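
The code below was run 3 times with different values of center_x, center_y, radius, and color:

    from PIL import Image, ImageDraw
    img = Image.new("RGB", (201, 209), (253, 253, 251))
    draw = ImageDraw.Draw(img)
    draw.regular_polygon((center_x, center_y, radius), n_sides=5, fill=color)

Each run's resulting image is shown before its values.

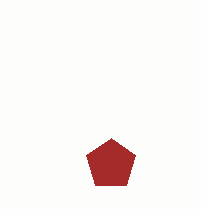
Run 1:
center_x = 111
center_y = 164
radius = 26
color = 'brown'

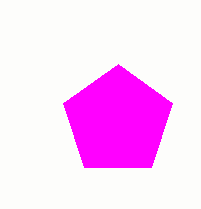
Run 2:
center_x = 118; center_y = 121; radius = 57; color = 'magenta'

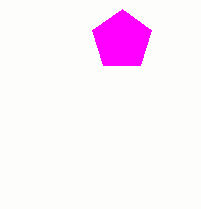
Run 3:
center_x = 122, center_y = 40, radius = 31, color = 'magenta'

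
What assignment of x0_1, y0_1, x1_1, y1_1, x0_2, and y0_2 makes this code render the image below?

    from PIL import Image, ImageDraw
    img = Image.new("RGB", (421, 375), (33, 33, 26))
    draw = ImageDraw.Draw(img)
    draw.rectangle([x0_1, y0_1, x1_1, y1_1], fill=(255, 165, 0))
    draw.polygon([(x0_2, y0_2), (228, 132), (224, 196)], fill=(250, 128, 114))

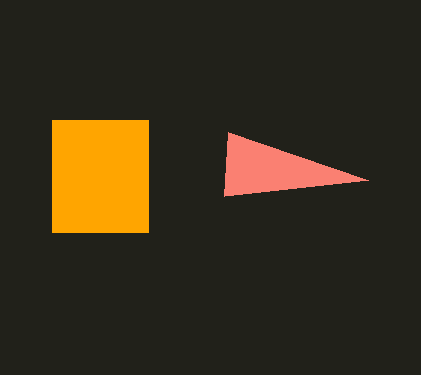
x0_1 = 52, y0_1 = 120, x1_1 = 148, y1_1 = 232, x0_2 = 368, y0_2 = 180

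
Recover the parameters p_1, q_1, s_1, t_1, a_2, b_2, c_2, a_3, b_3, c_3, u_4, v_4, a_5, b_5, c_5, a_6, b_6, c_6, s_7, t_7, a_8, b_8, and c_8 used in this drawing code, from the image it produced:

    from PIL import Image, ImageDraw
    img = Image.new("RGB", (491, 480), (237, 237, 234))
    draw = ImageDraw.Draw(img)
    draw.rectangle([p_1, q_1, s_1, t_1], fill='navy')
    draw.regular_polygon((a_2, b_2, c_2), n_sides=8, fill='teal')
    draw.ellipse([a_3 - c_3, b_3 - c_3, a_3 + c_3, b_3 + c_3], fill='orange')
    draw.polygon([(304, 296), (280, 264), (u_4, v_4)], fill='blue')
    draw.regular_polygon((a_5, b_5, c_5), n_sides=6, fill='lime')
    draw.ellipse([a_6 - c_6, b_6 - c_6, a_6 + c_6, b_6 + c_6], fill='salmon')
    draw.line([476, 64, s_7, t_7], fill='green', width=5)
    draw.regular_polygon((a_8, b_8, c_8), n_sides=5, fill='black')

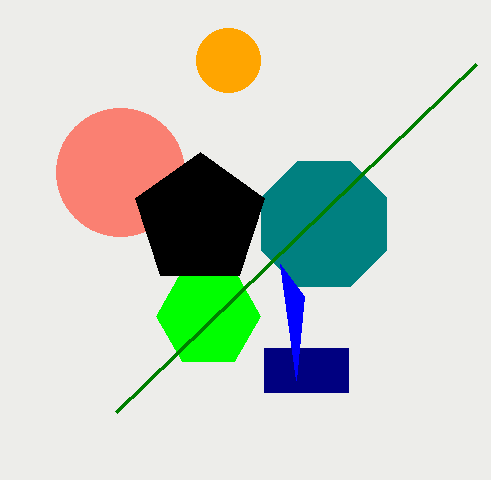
p_1 = 264, q_1 = 348, s_1 = 348, t_1 = 392, a_2 = 324, b_2 = 224, c_2 = 68, a_3 = 228, b_3 = 60, c_3 = 32, u_4 = 296, v_4 = 380, a_5 = 208, b_5 = 316, c_5 = 52, a_6 = 120, b_6 = 172, c_6 = 64, s_7 = 116, t_7 = 412, a_8 = 200, b_8 = 220, c_8 = 68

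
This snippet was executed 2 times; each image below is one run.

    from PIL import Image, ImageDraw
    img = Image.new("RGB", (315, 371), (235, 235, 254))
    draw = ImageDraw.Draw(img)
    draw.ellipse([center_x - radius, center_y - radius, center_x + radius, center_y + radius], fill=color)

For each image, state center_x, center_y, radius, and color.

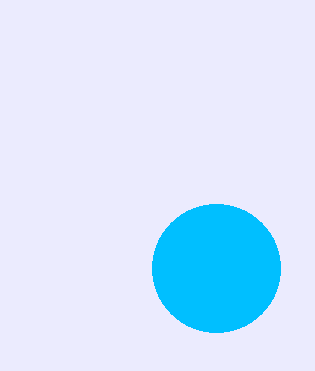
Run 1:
center_x = 216; center_y = 268; radius = 64; color = 'deepskyblue'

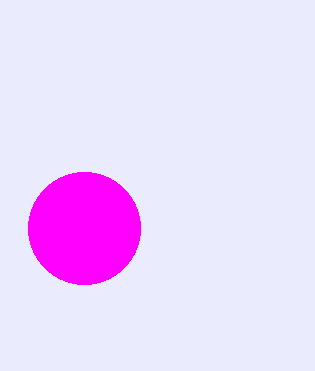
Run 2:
center_x = 84; center_y = 228; radius = 56; color = 'magenta'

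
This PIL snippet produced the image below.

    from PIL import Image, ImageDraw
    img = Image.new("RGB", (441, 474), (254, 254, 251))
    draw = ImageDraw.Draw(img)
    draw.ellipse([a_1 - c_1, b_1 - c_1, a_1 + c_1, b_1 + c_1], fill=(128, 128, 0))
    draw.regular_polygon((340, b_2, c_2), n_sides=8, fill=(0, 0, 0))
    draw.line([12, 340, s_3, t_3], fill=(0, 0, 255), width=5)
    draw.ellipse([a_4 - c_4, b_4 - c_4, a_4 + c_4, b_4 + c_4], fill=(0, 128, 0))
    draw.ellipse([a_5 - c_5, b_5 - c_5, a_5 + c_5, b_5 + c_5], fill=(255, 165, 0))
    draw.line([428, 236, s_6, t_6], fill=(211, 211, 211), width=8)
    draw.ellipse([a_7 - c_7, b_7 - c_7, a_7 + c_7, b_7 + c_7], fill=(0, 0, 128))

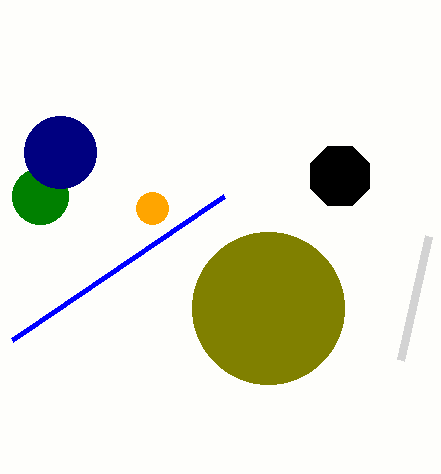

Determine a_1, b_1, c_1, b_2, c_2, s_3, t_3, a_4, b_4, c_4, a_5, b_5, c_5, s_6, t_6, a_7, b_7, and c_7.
a_1 = 268
b_1 = 308
c_1 = 76
b_2 = 176
c_2 = 32
s_3 = 224
t_3 = 196
a_4 = 40
b_4 = 196
c_4 = 28
a_5 = 152
b_5 = 208
c_5 = 16
s_6 = 400
t_6 = 360
a_7 = 60
b_7 = 152
c_7 = 36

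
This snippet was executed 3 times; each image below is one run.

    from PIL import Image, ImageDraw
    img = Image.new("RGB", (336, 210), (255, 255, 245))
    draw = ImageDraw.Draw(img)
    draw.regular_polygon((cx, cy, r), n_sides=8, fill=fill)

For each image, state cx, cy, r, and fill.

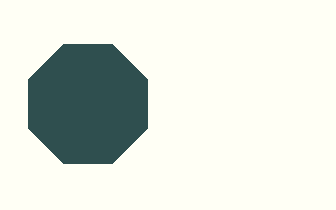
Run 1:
cx = 88; cy = 104; r = 64; fill = 'darkslategray'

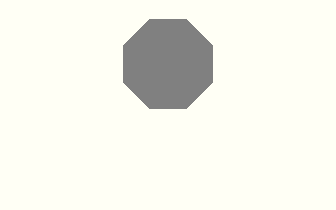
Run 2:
cx = 168, cy = 64, r = 48, fill = 'gray'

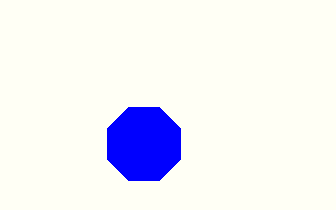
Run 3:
cx = 144
cy = 144
r = 40
fill = 'blue'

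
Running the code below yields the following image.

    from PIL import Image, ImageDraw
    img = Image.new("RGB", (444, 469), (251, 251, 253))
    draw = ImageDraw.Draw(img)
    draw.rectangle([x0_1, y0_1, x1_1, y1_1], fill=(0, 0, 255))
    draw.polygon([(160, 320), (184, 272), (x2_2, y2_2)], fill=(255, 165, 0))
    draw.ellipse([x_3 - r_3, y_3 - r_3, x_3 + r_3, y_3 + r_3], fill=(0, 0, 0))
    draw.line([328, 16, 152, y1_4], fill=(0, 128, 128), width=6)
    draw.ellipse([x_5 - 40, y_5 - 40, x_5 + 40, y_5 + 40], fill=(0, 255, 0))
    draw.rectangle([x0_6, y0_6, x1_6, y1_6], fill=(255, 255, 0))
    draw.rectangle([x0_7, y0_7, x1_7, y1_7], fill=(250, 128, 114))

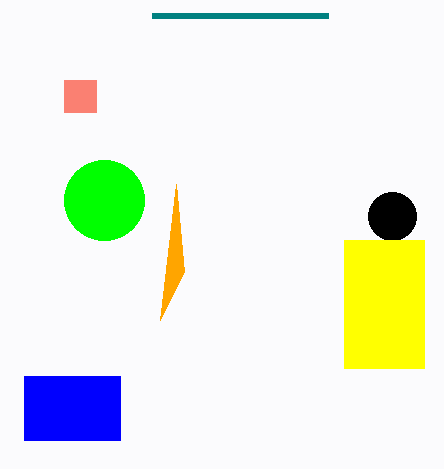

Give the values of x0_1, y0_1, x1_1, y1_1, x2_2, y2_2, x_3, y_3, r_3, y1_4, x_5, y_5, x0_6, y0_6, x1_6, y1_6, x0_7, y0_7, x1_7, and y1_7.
x0_1 = 24, y0_1 = 376, x1_1 = 120, y1_1 = 440, x2_2 = 176, y2_2 = 184, x_3 = 392, y_3 = 216, r_3 = 24, y1_4 = 16, x_5 = 104, y_5 = 200, x0_6 = 344, y0_6 = 240, x1_6 = 424, y1_6 = 368, x0_7 = 64, y0_7 = 80, x1_7 = 96, y1_7 = 112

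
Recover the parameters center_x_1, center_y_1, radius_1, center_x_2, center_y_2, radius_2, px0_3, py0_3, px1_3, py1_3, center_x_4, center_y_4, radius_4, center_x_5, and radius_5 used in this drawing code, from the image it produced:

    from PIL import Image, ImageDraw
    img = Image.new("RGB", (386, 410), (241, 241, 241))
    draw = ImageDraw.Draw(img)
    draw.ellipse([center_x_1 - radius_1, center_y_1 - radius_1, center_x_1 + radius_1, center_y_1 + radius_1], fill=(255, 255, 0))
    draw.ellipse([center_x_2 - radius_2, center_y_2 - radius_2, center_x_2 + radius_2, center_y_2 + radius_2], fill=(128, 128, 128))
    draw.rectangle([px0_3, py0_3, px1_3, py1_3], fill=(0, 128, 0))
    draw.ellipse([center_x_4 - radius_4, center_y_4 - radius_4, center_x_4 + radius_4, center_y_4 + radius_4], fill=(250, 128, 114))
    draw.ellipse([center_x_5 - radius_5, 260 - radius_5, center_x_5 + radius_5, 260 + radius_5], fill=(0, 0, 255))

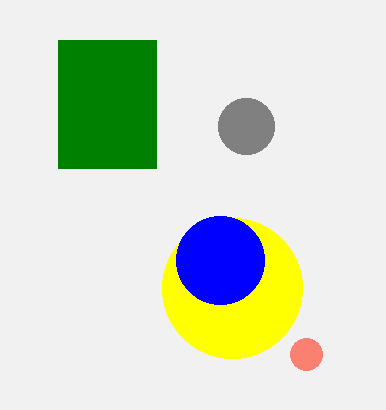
center_x_1 = 232; center_y_1 = 288; radius_1 = 70; center_x_2 = 246; center_y_2 = 126; radius_2 = 28; px0_3 = 58; py0_3 = 40; px1_3 = 156; py1_3 = 168; center_x_4 = 306; center_y_4 = 354; radius_4 = 16; center_x_5 = 220; radius_5 = 44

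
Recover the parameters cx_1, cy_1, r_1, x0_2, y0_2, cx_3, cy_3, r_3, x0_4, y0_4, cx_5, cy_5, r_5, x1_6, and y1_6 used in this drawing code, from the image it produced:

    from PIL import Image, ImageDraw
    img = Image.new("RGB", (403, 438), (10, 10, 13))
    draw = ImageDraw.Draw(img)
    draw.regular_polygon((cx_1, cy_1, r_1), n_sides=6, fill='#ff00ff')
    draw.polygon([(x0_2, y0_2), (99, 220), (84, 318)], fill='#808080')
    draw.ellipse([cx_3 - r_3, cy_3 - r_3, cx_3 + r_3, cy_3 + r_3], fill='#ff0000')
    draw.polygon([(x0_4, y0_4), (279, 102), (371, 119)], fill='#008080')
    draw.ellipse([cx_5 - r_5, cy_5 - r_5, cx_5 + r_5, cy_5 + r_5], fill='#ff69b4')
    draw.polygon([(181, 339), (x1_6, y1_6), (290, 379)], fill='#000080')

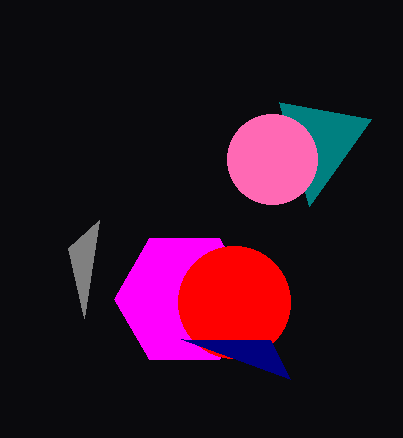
cx_1 = 184, cy_1 = 299, r_1 = 70, x0_2 = 68, y0_2 = 248, cx_3 = 234, cy_3 = 302, r_3 = 56, x0_4 = 309, y0_4 = 206, cx_5 = 272, cy_5 = 159, r_5 = 45, x1_6 = 270, y1_6 = 340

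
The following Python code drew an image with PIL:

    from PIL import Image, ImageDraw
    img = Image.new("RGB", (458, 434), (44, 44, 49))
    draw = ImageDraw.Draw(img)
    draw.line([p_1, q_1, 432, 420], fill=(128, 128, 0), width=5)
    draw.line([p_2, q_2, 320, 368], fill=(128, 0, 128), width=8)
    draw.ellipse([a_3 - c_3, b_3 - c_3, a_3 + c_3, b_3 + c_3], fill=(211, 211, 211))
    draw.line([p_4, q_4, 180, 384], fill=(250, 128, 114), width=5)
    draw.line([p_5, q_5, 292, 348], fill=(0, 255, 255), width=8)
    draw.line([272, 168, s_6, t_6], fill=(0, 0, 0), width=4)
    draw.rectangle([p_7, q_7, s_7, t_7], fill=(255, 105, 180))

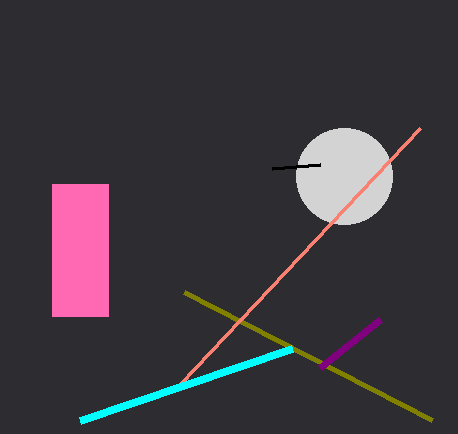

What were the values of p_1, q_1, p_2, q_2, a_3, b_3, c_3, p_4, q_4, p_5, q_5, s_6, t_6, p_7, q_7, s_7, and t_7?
p_1 = 184
q_1 = 292
p_2 = 380
q_2 = 320
a_3 = 344
b_3 = 176
c_3 = 48
p_4 = 420
q_4 = 128
p_5 = 80
q_5 = 420
s_6 = 320
t_6 = 164
p_7 = 52
q_7 = 184
s_7 = 108
t_7 = 316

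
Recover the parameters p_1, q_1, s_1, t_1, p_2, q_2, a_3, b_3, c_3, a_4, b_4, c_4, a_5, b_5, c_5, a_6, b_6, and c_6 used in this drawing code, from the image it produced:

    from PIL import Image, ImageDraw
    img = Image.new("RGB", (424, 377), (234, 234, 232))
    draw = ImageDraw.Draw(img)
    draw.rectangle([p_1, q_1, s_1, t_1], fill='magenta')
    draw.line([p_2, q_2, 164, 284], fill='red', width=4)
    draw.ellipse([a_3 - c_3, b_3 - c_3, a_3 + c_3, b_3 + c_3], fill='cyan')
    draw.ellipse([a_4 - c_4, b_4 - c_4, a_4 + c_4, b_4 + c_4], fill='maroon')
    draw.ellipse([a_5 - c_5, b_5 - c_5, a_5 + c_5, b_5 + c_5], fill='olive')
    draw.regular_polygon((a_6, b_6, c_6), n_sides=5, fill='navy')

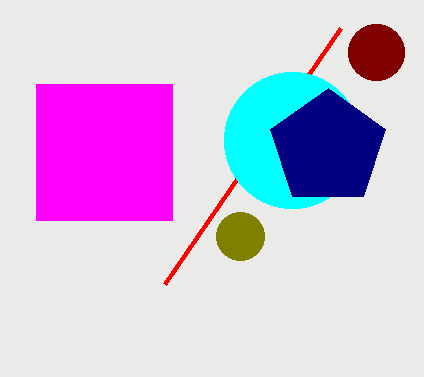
p_1 = 36, q_1 = 84, s_1 = 172, t_1 = 220, p_2 = 340, q_2 = 28, a_3 = 292, b_3 = 140, c_3 = 68, a_4 = 376, b_4 = 52, c_4 = 28, a_5 = 240, b_5 = 236, c_5 = 24, a_6 = 328, b_6 = 148, c_6 = 60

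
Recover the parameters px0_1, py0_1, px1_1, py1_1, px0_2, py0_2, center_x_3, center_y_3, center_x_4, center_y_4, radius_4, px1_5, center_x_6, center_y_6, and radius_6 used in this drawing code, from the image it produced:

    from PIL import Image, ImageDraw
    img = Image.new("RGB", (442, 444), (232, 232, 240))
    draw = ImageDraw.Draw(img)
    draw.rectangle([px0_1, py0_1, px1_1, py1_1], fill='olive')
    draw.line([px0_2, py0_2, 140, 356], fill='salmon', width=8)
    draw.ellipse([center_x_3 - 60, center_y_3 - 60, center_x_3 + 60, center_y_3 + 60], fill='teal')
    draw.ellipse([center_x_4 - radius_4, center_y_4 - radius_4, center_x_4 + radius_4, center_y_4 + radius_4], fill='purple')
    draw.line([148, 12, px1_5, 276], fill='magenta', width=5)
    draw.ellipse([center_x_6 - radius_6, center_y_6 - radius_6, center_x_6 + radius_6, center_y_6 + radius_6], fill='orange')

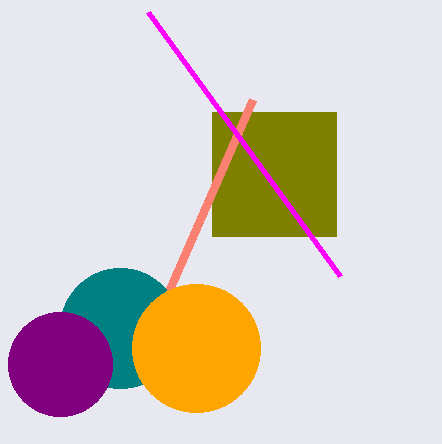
px0_1 = 212; py0_1 = 112; px1_1 = 336; py1_1 = 236; px0_2 = 252; py0_2 = 100; center_x_3 = 120; center_y_3 = 328; center_x_4 = 60; center_y_4 = 364; radius_4 = 52; px1_5 = 340; center_x_6 = 196; center_y_6 = 348; radius_6 = 64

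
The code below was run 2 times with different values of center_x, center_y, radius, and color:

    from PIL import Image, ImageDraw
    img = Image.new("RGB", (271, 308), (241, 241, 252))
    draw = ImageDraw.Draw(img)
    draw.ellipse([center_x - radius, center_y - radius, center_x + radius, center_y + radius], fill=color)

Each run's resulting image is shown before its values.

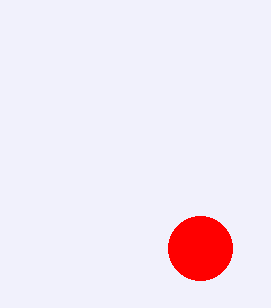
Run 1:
center_x = 200
center_y = 248
radius = 32
color = 'red'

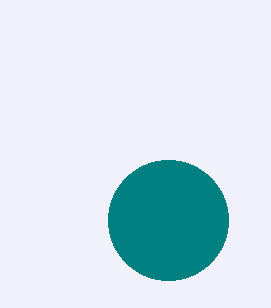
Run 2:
center_x = 168
center_y = 220
radius = 60
color = 'teal'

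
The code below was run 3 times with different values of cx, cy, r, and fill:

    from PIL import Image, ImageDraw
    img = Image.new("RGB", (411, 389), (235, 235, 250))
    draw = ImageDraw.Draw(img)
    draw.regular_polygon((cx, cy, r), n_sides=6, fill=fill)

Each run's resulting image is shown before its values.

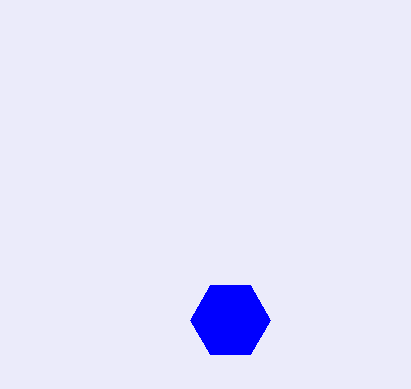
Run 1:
cx = 230, cy = 320, r = 40, fill = 'blue'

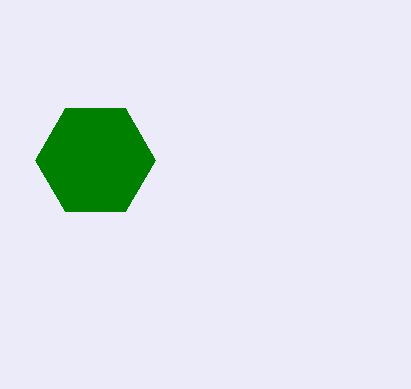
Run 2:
cx = 95; cy = 160; r = 60; fill = 'green'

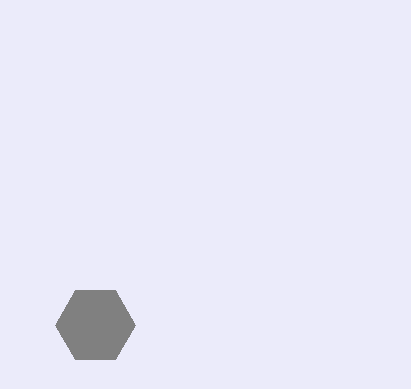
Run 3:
cx = 95
cy = 325
r = 40
fill = 'gray'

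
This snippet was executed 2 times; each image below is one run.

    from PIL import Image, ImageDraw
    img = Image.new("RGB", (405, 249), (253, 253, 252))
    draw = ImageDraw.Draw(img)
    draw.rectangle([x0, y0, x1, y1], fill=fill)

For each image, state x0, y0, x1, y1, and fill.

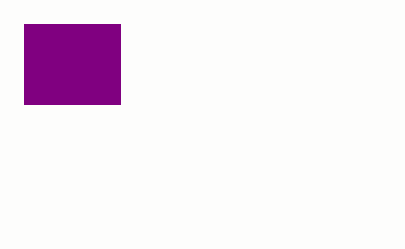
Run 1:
x0 = 24
y0 = 24
x1 = 120
y1 = 104
fill = 'purple'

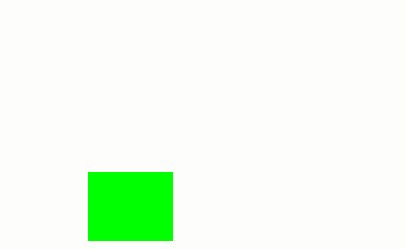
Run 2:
x0 = 88, y0 = 172, x1 = 172, y1 = 240, fill = 'lime'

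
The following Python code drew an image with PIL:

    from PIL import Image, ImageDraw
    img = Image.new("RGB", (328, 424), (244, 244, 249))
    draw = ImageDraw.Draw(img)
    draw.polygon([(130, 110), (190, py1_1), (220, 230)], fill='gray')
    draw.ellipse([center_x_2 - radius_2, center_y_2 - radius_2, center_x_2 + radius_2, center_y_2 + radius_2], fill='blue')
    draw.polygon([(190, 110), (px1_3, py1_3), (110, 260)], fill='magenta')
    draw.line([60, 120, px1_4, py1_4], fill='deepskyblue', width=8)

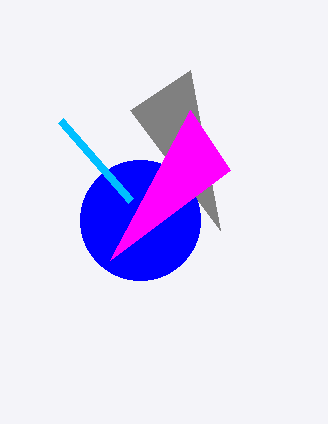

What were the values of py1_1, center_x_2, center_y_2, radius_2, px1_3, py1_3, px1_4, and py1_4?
py1_1 = 70; center_x_2 = 140; center_y_2 = 220; radius_2 = 60; px1_3 = 230; py1_3 = 170; px1_4 = 130; py1_4 = 200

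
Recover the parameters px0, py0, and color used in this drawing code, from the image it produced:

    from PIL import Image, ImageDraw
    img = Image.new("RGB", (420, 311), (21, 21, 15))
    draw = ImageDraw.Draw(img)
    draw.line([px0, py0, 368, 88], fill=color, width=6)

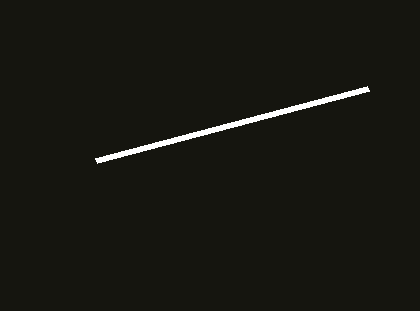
px0 = 96, py0 = 160, color = 'white'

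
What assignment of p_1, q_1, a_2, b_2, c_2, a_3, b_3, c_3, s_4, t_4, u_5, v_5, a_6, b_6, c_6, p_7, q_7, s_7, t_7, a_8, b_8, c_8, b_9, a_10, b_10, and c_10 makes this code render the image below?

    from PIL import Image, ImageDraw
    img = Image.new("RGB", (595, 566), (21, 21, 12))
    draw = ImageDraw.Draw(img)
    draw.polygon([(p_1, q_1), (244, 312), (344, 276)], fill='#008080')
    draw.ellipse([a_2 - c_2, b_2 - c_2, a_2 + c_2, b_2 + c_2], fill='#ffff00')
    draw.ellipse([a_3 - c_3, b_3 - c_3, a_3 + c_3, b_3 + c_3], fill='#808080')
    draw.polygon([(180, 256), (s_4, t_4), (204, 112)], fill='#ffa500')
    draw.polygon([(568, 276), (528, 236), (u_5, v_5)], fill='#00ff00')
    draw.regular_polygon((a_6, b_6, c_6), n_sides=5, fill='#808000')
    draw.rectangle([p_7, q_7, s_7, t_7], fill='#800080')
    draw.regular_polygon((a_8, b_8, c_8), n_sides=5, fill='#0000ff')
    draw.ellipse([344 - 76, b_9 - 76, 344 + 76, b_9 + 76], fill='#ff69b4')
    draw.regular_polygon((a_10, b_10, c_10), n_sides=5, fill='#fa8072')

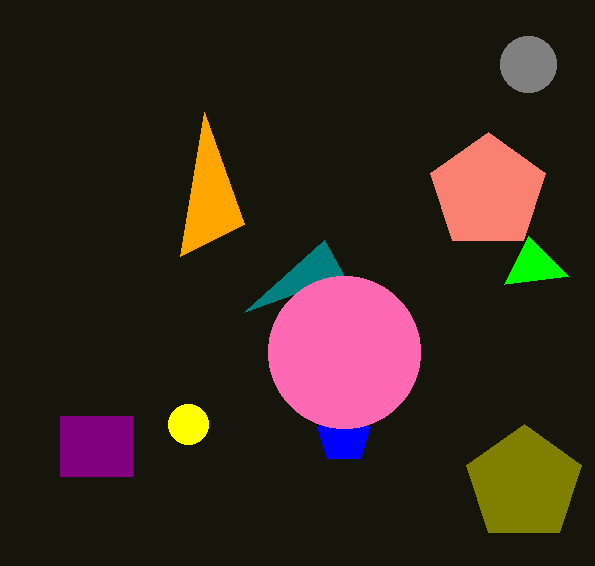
p_1 = 324
q_1 = 240
a_2 = 188
b_2 = 424
c_2 = 20
a_3 = 528
b_3 = 64
c_3 = 28
s_4 = 244
t_4 = 224
u_5 = 504
v_5 = 284
a_6 = 524
b_6 = 484
c_6 = 60
p_7 = 60
q_7 = 416
s_7 = 132
t_7 = 476
a_8 = 344
b_8 = 436
c_8 = 28
b_9 = 352
a_10 = 488
b_10 = 192
c_10 = 60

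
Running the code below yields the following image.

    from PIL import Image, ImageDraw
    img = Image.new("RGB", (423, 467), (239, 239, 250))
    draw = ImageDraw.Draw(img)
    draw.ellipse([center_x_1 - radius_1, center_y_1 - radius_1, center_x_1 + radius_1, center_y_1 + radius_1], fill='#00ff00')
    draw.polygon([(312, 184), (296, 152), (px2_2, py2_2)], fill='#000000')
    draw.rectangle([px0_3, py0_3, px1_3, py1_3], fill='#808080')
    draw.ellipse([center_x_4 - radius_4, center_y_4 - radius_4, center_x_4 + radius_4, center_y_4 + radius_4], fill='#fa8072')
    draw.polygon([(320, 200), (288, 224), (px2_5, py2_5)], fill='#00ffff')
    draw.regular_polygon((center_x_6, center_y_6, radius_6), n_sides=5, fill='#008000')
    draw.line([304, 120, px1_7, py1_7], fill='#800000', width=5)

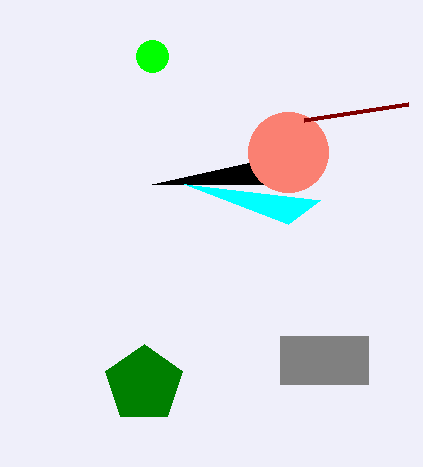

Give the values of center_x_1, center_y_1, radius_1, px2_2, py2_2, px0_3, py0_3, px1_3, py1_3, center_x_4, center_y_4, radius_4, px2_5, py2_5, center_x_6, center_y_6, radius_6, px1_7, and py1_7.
center_x_1 = 152, center_y_1 = 56, radius_1 = 16, px2_2 = 152, py2_2 = 184, px0_3 = 280, py0_3 = 336, px1_3 = 368, py1_3 = 384, center_x_4 = 288, center_y_4 = 152, radius_4 = 40, px2_5 = 184, py2_5 = 184, center_x_6 = 144, center_y_6 = 384, radius_6 = 40, px1_7 = 408, py1_7 = 104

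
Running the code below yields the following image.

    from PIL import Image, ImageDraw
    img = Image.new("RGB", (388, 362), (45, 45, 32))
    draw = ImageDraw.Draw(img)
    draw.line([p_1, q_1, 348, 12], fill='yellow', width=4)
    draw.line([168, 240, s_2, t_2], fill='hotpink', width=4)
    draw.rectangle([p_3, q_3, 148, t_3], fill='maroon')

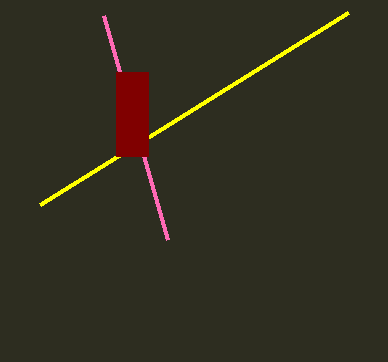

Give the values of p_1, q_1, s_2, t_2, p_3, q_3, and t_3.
p_1 = 40; q_1 = 204; s_2 = 104; t_2 = 16; p_3 = 116; q_3 = 72; t_3 = 156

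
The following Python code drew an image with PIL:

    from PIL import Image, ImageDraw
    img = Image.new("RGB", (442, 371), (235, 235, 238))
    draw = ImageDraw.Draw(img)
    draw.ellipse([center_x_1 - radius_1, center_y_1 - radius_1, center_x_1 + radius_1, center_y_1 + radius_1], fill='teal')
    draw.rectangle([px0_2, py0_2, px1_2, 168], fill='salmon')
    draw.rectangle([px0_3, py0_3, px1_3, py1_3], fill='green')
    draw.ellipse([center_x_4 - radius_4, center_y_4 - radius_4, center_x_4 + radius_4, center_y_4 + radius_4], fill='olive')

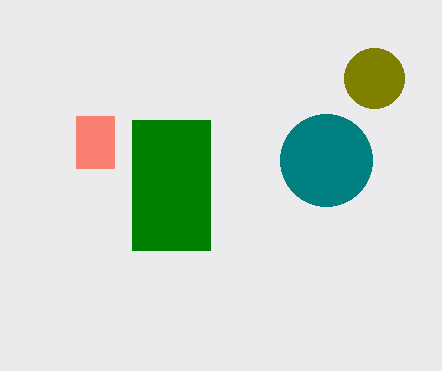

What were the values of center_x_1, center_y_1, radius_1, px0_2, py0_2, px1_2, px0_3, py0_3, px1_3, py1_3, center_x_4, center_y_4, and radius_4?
center_x_1 = 326; center_y_1 = 160; radius_1 = 46; px0_2 = 76; py0_2 = 116; px1_2 = 114; px0_3 = 132; py0_3 = 120; px1_3 = 210; py1_3 = 250; center_x_4 = 374; center_y_4 = 78; radius_4 = 30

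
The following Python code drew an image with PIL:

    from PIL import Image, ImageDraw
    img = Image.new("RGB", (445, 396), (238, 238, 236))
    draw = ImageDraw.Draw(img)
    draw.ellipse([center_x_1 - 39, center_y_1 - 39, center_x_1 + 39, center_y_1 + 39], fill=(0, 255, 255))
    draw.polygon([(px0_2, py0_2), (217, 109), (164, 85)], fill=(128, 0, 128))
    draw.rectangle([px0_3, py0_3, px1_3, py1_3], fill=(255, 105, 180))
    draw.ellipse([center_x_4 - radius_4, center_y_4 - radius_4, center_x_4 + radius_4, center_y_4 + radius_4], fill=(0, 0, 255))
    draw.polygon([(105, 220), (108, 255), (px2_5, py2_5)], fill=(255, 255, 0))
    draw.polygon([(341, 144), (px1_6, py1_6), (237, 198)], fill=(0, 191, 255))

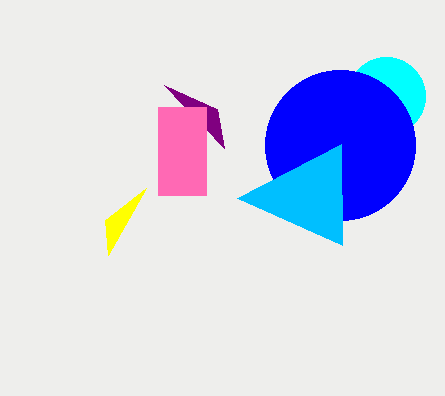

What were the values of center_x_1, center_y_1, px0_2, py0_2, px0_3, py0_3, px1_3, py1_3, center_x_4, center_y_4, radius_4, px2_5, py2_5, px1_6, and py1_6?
center_x_1 = 386
center_y_1 = 96
px0_2 = 224
py0_2 = 148
px0_3 = 158
py0_3 = 107
px1_3 = 206
py1_3 = 195
center_x_4 = 340
center_y_4 = 145
radius_4 = 75
px2_5 = 146
py2_5 = 188
px1_6 = 342
py1_6 = 245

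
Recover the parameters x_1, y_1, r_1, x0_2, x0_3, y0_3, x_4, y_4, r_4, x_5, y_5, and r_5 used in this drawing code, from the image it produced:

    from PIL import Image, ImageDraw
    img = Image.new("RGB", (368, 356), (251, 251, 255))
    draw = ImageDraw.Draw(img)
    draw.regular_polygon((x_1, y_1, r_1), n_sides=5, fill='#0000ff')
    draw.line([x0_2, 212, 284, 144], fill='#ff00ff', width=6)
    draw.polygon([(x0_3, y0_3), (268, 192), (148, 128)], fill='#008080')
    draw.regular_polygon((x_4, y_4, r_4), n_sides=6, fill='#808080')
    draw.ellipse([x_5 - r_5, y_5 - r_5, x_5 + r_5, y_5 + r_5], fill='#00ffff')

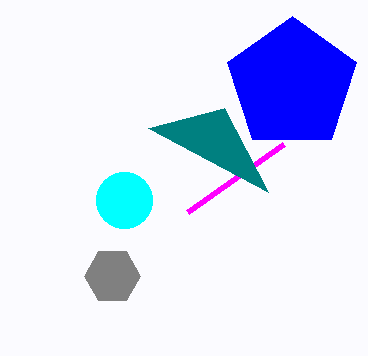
x_1 = 292; y_1 = 84; r_1 = 68; x0_2 = 188; x0_3 = 224; y0_3 = 108; x_4 = 112; y_4 = 276; r_4 = 28; x_5 = 124; y_5 = 200; r_5 = 28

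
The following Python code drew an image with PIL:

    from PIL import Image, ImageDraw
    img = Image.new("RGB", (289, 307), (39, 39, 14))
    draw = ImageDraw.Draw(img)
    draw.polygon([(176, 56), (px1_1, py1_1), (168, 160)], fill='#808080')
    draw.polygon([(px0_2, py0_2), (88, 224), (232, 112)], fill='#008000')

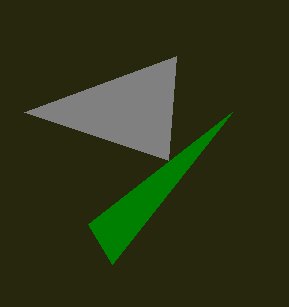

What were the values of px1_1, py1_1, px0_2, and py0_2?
px1_1 = 24
py1_1 = 112
px0_2 = 112
py0_2 = 264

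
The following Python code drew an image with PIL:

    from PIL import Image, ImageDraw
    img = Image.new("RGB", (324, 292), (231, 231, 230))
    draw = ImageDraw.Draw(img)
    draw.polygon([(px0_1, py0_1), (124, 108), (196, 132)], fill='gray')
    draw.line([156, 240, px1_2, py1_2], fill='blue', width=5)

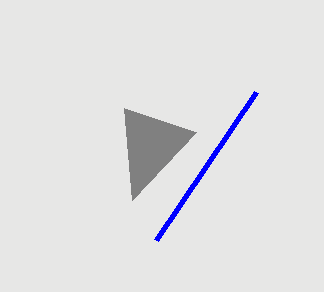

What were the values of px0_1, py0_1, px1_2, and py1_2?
px0_1 = 132
py0_1 = 200
px1_2 = 256
py1_2 = 92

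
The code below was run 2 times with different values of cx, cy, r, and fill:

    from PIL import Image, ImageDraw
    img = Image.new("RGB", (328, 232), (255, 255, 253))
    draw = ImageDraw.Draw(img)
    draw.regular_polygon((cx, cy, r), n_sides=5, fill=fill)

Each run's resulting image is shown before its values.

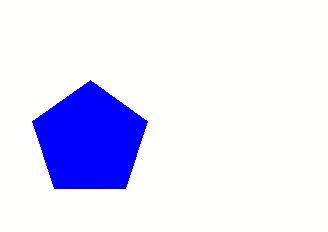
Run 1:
cx = 90; cy = 140; r = 60; fill = 'blue'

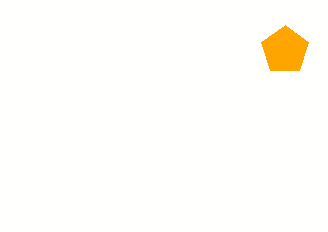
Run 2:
cx = 285
cy = 50
r = 25
fill = 'orange'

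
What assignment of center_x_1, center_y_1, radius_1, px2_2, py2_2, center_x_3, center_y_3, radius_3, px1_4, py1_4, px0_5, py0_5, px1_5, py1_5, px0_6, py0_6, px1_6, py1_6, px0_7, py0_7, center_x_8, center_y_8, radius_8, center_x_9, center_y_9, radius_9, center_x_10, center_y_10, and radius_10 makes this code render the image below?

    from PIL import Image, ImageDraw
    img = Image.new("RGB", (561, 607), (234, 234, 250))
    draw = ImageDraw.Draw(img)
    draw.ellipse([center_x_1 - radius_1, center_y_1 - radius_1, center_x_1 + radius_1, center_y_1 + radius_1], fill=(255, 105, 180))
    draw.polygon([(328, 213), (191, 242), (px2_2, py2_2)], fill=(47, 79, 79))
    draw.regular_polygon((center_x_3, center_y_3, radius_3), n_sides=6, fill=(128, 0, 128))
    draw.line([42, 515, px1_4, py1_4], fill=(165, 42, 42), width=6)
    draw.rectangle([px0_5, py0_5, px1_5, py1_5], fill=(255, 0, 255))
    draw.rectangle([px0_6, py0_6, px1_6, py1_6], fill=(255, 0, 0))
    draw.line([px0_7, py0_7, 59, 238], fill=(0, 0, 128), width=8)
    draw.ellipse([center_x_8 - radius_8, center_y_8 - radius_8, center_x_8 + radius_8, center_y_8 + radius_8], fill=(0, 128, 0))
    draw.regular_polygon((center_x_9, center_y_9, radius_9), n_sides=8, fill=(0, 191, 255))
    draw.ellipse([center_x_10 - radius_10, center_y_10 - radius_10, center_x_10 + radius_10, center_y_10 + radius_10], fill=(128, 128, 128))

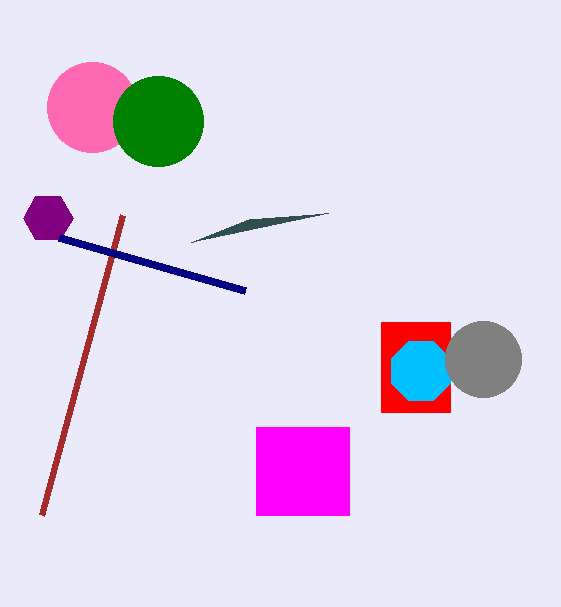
center_x_1 = 92; center_y_1 = 107; radius_1 = 45; px2_2 = 249; py2_2 = 219; center_x_3 = 48; center_y_3 = 218; radius_3 = 25; px1_4 = 123; py1_4 = 215; px0_5 = 256; py0_5 = 427; px1_5 = 349; py1_5 = 515; px0_6 = 381; py0_6 = 322; px1_6 = 450; py1_6 = 412; px0_7 = 245; py0_7 = 291; center_x_8 = 158; center_y_8 = 121; radius_8 = 45; center_x_9 = 421; center_y_9 = 371; radius_9 = 32; center_x_10 = 483; center_y_10 = 359; radius_10 = 38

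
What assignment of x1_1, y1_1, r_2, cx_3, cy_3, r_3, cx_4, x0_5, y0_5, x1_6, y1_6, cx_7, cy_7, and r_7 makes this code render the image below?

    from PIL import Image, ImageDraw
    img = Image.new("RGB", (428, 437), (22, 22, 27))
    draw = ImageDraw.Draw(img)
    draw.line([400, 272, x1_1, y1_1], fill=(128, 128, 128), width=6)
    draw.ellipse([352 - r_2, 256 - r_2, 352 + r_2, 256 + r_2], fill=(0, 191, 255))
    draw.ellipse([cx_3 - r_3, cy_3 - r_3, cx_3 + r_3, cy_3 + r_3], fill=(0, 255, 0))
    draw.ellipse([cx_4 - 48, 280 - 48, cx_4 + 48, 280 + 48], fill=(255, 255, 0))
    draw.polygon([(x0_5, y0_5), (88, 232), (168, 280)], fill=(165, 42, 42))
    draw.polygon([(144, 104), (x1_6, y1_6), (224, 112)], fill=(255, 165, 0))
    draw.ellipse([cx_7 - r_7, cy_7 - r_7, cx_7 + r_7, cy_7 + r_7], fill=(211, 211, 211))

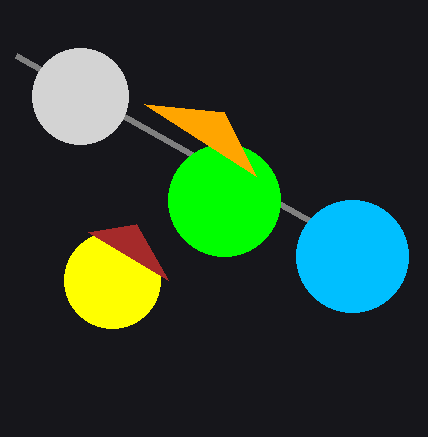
x1_1 = 16; y1_1 = 56; r_2 = 56; cx_3 = 224; cy_3 = 200; r_3 = 56; cx_4 = 112; x0_5 = 136; y0_5 = 224; x1_6 = 256; y1_6 = 176; cx_7 = 80; cy_7 = 96; r_7 = 48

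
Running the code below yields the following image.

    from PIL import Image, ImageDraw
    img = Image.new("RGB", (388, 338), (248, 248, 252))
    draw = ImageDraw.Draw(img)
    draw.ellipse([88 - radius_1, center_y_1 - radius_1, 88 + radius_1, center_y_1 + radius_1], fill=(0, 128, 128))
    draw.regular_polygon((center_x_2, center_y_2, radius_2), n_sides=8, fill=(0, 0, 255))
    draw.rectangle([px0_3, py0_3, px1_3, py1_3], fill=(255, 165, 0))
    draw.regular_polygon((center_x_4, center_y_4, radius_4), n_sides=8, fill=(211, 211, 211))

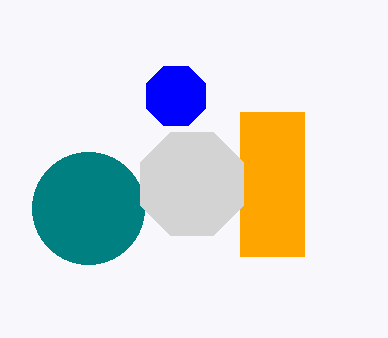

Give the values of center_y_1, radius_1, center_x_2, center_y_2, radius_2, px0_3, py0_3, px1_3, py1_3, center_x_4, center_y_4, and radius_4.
center_y_1 = 208, radius_1 = 56, center_x_2 = 176, center_y_2 = 96, radius_2 = 32, px0_3 = 240, py0_3 = 112, px1_3 = 304, py1_3 = 256, center_x_4 = 192, center_y_4 = 184, radius_4 = 56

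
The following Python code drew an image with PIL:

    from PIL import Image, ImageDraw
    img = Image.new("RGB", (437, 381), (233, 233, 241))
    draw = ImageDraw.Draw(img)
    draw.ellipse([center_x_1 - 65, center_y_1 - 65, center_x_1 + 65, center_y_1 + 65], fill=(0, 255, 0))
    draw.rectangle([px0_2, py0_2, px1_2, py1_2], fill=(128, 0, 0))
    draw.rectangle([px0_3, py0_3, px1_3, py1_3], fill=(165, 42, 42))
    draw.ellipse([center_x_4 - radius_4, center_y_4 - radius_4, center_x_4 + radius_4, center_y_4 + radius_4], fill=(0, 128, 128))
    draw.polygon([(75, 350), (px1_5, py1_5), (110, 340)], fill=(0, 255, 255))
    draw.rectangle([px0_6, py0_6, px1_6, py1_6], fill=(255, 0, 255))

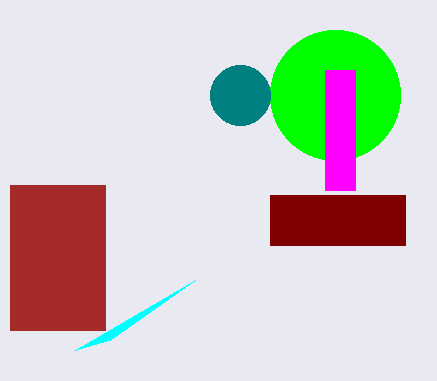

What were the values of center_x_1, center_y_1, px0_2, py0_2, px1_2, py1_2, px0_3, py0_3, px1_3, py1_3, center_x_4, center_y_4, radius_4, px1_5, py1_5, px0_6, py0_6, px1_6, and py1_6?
center_x_1 = 335; center_y_1 = 95; px0_2 = 270; py0_2 = 195; px1_2 = 405; py1_2 = 245; px0_3 = 10; py0_3 = 185; px1_3 = 105; py1_3 = 330; center_x_4 = 240; center_y_4 = 95; radius_4 = 30; px1_5 = 195; py1_5 = 280; px0_6 = 325; py0_6 = 70; px1_6 = 355; py1_6 = 190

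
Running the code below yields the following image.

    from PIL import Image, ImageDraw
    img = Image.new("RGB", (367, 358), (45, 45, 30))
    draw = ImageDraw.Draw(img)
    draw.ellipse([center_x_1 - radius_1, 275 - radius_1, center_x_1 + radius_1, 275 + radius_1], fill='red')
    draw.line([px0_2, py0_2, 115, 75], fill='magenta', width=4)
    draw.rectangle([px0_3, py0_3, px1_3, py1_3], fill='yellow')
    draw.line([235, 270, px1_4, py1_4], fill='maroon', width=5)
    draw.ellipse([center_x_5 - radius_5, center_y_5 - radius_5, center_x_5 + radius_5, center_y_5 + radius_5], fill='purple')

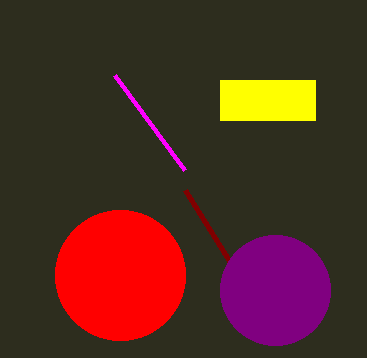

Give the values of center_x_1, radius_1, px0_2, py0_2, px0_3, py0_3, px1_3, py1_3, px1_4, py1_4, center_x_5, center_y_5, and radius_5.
center_x_1 = 120
radius_1 = 65
px0_2 = 185
py0_2 = 170
px0_3 = 220
py0_3 = 80
px1_3 = 315
py1_3 = 120
px1_4 = 185
py1_4 = 190
center_x_5 = 275
center_y_5 = 290
radius_5 = 55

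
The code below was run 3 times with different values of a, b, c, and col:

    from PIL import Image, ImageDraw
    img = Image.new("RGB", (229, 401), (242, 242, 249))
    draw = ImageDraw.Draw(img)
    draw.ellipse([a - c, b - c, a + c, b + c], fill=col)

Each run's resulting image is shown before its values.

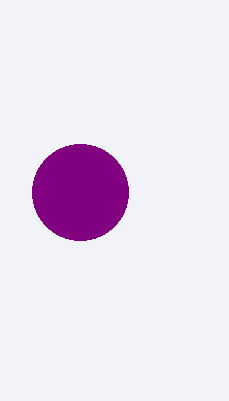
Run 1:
a = 80; b = 192; c = 48; col = 'purple'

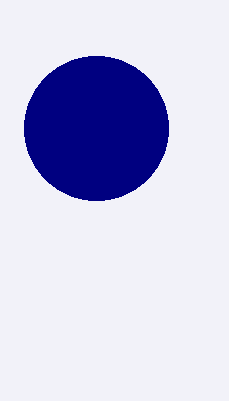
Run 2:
a = 96, b = 128, c = 72, col = 'navy'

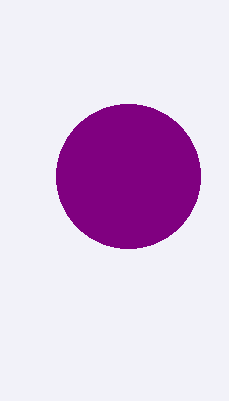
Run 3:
a = 128; b = 176; c = 72; col = 'purple'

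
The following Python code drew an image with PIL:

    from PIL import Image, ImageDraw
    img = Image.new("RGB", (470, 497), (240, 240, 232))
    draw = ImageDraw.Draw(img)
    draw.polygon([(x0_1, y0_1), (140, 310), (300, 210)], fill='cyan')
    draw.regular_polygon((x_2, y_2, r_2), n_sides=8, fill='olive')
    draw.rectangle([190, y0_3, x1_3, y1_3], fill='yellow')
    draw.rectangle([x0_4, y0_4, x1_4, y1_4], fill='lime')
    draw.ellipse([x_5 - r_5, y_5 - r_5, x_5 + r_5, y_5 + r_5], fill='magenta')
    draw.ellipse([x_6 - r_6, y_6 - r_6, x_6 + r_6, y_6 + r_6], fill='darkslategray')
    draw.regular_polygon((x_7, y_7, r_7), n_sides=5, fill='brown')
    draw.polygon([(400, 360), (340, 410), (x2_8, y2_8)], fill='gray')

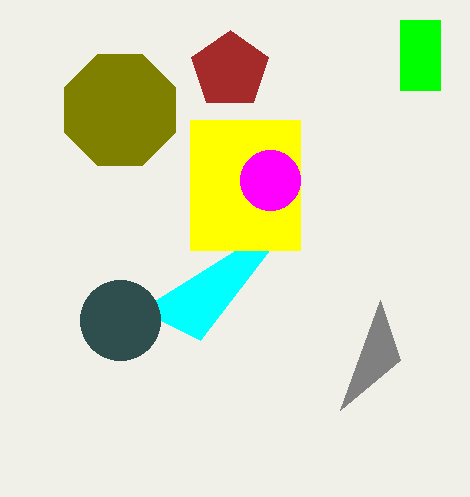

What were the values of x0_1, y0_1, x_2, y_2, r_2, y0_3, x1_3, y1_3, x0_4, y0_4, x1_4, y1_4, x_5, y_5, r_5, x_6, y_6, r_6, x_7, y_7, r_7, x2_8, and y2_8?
x0_1 = 200; y0_1 = 340; x_2 = 120; y_2 = 110; r_2 = 60; y0_3 = 120; x1_3 = 300; y1_3 = 250; x0_4 = 400; y0_4 = 20; x1_4 = 440; y1_4 = 90; x_5 = 270; y_5 = 180; r_5 = 30; x_6 = 120; y_6 = 320; r_6 = 40; x_7 = 230; y_7 = 70; r_7 = 40; x2_8 = 380; y2_8 = 300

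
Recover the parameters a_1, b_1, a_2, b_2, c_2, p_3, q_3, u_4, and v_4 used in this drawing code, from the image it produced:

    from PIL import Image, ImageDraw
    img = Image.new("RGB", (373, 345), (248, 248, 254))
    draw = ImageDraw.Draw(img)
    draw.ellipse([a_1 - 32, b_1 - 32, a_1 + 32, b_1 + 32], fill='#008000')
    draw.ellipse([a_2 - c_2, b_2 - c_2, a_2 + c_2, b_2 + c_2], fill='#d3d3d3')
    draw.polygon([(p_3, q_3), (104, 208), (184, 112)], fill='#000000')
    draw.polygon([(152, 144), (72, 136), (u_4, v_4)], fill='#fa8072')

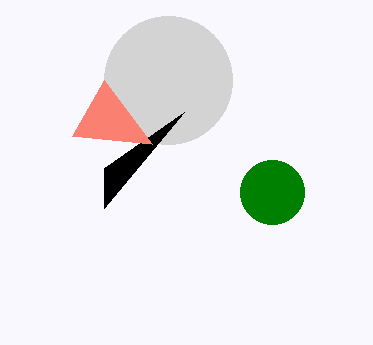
a_1 = 272; b_1 = 192; a_2 = 168; b_2 = 80; c_2 = 64; p_3 = 104; q_3 = 168; u_4 = 104; v_4 = 80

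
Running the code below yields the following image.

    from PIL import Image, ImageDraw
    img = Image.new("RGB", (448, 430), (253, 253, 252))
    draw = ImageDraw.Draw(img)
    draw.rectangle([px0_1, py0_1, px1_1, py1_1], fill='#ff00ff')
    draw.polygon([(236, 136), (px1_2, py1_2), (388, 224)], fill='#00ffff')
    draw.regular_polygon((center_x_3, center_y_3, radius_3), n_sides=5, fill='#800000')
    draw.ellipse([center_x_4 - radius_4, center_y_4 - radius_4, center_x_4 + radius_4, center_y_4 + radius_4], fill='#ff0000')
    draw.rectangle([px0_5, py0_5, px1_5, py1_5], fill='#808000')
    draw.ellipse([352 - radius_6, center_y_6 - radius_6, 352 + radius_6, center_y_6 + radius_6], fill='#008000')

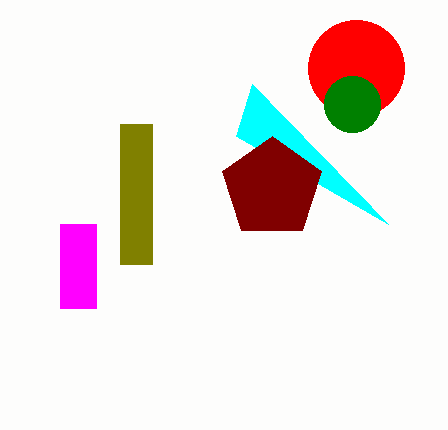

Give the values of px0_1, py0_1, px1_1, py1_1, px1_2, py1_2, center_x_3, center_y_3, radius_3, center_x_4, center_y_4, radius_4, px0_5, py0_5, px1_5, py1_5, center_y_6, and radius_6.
px0_1 = 60
py0_1 = 224
px1_1 = 96
py1_1 = 308
px1_2 = 252
py1_2 = 84
center_x_3 = 272
center_y_3 = 188
radius_3 = 52
center_x_4 = 356
center_y_4 = 68
radius_4 = 48
px0_5 = 120
py0_5 = 124
px1_5 = 152
py1_5 = 264
center_y_6 = 104
radius_6 = 28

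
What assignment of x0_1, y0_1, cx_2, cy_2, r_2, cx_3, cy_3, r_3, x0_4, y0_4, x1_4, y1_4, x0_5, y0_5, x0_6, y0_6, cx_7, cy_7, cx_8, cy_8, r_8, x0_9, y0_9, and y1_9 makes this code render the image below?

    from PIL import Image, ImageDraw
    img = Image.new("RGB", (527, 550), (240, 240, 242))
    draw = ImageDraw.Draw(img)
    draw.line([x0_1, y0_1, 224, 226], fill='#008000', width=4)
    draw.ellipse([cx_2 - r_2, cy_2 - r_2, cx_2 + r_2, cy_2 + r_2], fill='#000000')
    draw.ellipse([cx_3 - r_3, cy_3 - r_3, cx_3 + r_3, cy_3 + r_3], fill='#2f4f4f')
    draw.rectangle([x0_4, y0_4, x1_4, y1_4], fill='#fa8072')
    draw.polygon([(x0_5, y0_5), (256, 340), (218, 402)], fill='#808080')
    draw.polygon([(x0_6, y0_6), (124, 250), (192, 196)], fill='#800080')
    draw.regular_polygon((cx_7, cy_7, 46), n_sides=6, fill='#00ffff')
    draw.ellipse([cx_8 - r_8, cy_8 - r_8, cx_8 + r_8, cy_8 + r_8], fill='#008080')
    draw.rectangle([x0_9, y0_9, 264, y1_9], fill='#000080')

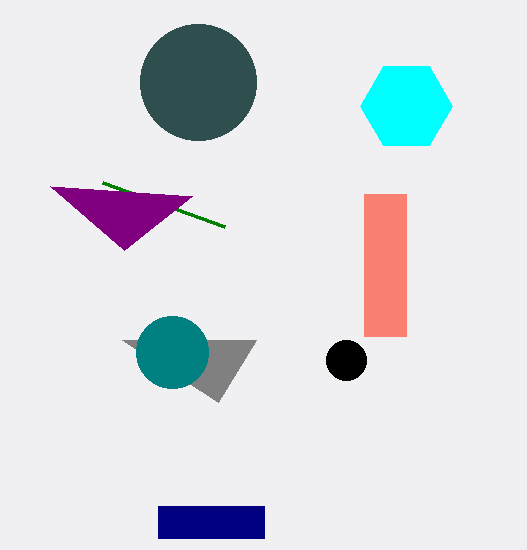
x0_1 = 102; y0_1 = 182; cx_2 = 346; cy_2 = 360; r_2 = 20; cx_3 = 198; cy_3 = 82; r_3 = 58; x0_4 = 364; y0_4 = 194; x1_4 = 406; y1_4 = 336; x0_5 = 122; y0_5 = 340; x0_6 = 50; y0_6 = 186; cx_7 = 406; cy_7 = 106; cx_8 = 172; cy_8 = 352; r_8 = 36; x0_9 = 158; y0_9 = 506; y1_9 = 538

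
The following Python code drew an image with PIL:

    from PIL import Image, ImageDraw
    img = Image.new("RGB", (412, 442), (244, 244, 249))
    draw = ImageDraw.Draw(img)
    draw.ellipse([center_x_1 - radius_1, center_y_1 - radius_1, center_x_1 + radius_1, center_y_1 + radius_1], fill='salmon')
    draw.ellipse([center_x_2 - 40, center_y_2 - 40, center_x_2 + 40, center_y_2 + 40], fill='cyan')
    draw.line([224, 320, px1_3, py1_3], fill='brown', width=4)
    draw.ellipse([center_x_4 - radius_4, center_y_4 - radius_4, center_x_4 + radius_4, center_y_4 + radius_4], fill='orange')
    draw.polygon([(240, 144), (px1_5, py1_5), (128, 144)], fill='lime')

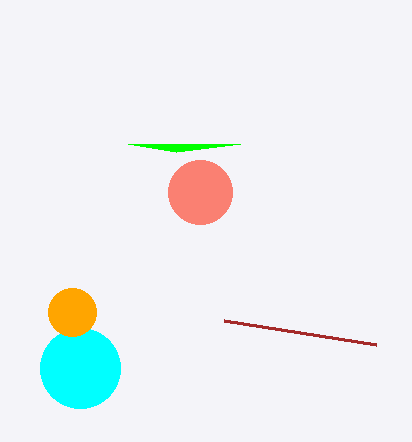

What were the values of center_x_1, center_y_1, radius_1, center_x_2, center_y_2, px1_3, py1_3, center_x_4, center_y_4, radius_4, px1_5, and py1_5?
center_x_1 = 200; center_y_1 = 192; radius_1 = 32; center_x_2 = 80; center_y_2 = 368; px1_3 = 376; py1_3 = 344; center_x_4 = 72; center_y_4 = 312; radius_4 = 24; px1_5 = 176; py1_5 = 152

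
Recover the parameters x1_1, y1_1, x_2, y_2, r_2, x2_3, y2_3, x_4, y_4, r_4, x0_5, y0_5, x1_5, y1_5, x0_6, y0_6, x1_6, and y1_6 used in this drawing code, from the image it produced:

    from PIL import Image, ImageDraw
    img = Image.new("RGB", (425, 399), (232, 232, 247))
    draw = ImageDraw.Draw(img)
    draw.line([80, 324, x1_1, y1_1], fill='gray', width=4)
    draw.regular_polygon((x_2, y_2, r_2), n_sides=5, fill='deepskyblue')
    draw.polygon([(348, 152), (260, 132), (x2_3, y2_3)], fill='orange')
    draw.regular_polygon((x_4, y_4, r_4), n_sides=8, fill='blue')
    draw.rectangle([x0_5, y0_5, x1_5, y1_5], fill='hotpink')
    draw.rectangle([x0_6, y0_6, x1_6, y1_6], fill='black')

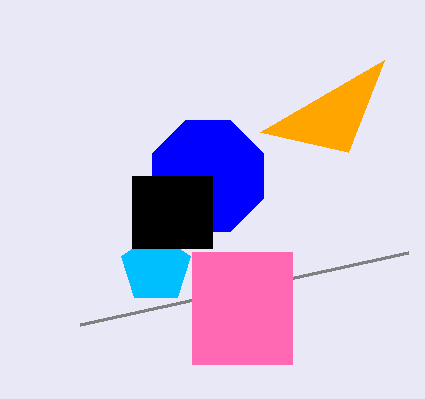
x1_1 = 408
y1_1 = 252
x_2 = 156
y_2 = 268
r_2 = 36
x2_3 = 384
y2_3 = 60
x_4 = 208
y_4 = 176
r_4 = 60
x0_5 = 192
y0_5 = 252
x1_5 = 292
y1_5 = 364
x0_6 = 132
y0_6 = 176
x1_6 = 212
y1_6 = 248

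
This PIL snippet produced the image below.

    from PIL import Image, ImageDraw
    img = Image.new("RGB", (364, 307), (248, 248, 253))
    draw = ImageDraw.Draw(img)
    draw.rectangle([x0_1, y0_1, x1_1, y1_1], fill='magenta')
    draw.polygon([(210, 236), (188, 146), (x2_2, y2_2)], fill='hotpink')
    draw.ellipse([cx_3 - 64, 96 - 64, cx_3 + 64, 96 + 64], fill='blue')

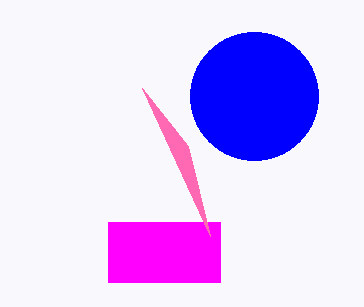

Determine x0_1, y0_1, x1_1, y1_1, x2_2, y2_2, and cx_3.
x0_1 = 108, y0_1 = 222, x1_1 = 220, y1_1 = 282, x2_2 = 142, y2_2 = 88, cx_3 = 254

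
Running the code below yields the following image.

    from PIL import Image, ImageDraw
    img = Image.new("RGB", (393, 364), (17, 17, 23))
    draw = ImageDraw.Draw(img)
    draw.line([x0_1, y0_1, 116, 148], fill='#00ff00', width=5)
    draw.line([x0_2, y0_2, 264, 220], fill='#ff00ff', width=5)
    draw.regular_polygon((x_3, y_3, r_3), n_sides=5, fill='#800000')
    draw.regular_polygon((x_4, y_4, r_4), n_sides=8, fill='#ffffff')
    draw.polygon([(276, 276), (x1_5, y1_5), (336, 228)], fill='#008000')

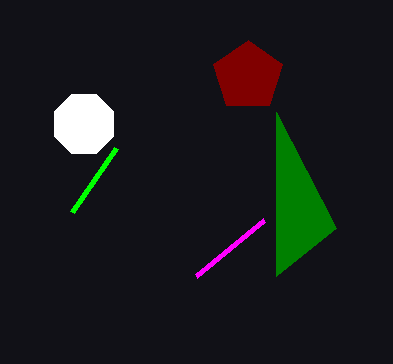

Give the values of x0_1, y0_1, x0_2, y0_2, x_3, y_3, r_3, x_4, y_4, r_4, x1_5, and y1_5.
x0_1 = 72
y0_1 = 212
x0_2 = 196
y0_2 = 276
x_3 = 248
y_3 = 76
r_3 = 36
x_4 = 84
y_4 = 124
r_4 = 32
x1_5 = 276
y1_5 = 112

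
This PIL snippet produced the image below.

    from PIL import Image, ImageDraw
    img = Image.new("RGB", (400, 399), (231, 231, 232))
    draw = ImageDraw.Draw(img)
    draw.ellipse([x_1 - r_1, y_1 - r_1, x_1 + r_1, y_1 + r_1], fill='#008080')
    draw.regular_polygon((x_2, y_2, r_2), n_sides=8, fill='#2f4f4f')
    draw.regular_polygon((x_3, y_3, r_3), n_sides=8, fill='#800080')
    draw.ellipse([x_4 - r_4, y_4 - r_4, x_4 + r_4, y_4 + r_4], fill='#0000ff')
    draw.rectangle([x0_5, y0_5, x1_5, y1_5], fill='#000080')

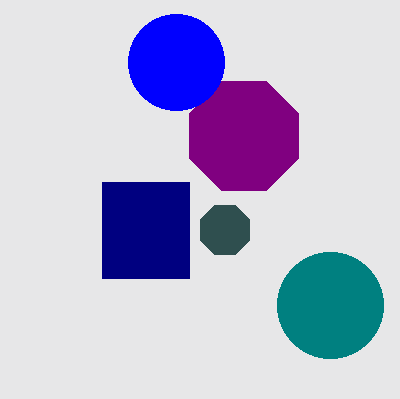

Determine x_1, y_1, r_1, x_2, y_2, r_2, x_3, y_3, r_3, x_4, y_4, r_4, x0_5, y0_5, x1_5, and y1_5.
x_1 = 330; y_1 = 305; r_1 = 53; x_2 = 225; y_2 = 230; r_2 = 27; x_3 = 244; y_3 = 136; r_3 = 59; x_4 = 176; y_4 = 62; r_4 = 48; x0_5 = 102; y0_5 = 182; x1_5 = 189; y1_5 = 278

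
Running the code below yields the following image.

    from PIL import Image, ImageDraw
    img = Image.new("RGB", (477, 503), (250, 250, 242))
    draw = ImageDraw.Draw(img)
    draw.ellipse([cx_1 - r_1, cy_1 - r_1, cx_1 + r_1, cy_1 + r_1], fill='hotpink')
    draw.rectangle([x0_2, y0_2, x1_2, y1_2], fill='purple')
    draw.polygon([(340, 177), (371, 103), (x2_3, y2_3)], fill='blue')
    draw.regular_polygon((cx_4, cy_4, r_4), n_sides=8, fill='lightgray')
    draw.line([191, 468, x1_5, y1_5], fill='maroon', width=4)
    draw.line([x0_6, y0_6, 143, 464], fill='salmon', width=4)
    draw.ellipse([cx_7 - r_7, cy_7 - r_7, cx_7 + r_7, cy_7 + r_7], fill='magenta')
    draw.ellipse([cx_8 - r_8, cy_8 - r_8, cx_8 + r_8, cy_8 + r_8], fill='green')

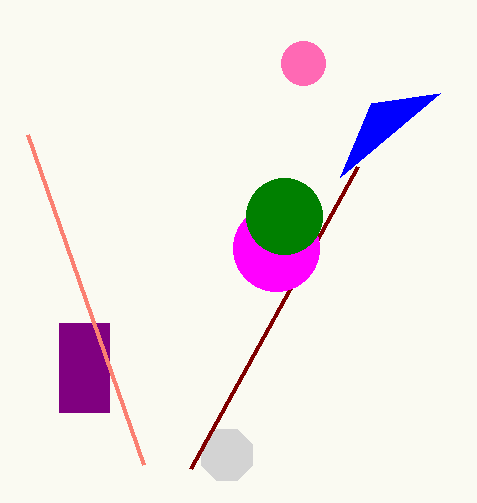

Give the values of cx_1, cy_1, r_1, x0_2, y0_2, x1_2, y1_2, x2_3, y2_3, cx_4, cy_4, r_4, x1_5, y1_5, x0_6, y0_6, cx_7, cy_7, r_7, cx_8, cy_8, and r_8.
cx_1 = 303
cy_1 = 63
r_1 = 22
x0_2 = 59
y0_2 = 323
x1_2 = 109
y1_2 = 412
x2_3 = 440
y2_3 = 93
cx_4 = 227
cy_4 = 455
r_4 = 28
x1_5 = 358
y1_5 = 166
x0_6 = 27
y0_6 = 134
cx_7 = 276
cy_7 = 248
r_7 = 43
cx_8 = 284
cy_8 = 216
r_8 = 38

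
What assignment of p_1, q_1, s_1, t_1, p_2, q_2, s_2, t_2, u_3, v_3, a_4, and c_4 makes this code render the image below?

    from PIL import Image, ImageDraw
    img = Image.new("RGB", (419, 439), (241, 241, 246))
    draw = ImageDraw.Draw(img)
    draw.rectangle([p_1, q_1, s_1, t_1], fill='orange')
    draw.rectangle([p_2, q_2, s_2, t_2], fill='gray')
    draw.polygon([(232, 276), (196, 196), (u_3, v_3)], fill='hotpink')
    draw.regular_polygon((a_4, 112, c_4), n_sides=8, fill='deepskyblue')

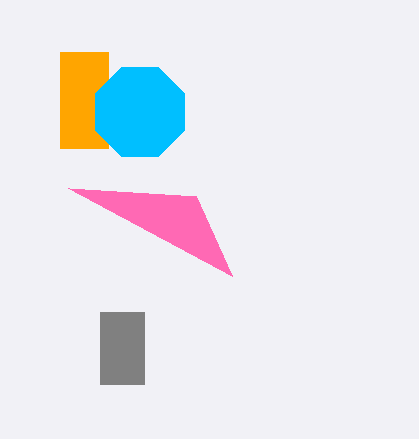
p_1 = 60
q_1 = 52
s_1 = 108
t_1 = 148
p_2 = 100
q_2 = 312
s_2 = 144
t_2 = 384
u_3 = 68
v_3 = 188
a_4 = 140
c_4 = 48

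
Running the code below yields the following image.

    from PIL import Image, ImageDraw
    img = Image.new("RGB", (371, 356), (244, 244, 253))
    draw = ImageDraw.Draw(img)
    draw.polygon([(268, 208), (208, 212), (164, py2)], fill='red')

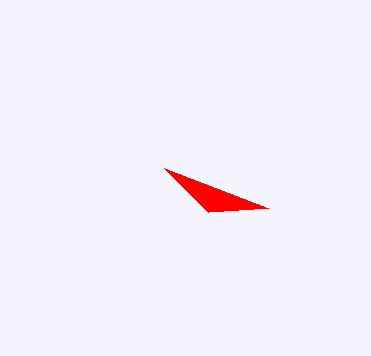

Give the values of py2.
py2 = 168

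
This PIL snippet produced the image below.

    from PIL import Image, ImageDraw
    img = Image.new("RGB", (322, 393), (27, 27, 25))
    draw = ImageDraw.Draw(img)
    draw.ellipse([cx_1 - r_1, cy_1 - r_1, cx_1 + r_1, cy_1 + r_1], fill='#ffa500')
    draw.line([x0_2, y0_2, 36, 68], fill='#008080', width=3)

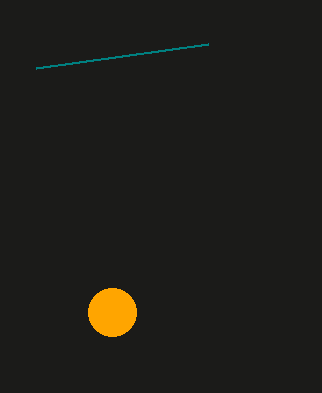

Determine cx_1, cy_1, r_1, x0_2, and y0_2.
cx_1 = 112; cy_1 = 312; r_1 = 24; x0_2 = 208; y0_2 = 44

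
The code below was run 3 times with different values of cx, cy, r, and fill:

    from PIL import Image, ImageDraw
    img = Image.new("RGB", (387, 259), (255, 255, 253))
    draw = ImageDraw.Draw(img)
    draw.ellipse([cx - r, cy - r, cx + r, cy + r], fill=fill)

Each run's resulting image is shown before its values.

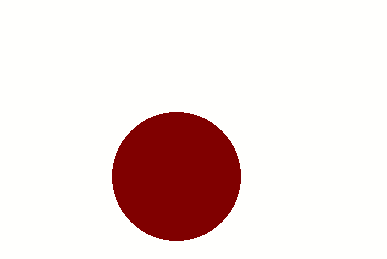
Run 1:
cx = 176; cy = 176; r = 64; fill = 'maroon'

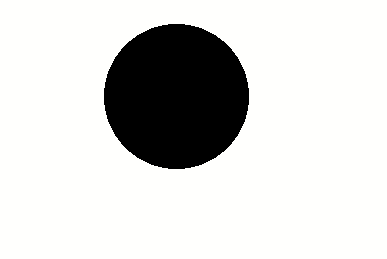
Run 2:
cx = 176
cy = 96
r = 72
fill = 'black'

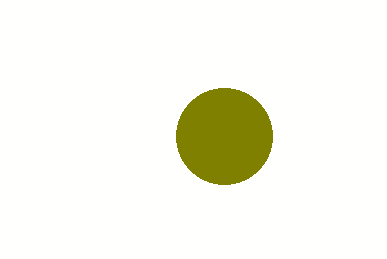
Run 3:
cx = 224, cy = 136, r = 48, fill = 'olive'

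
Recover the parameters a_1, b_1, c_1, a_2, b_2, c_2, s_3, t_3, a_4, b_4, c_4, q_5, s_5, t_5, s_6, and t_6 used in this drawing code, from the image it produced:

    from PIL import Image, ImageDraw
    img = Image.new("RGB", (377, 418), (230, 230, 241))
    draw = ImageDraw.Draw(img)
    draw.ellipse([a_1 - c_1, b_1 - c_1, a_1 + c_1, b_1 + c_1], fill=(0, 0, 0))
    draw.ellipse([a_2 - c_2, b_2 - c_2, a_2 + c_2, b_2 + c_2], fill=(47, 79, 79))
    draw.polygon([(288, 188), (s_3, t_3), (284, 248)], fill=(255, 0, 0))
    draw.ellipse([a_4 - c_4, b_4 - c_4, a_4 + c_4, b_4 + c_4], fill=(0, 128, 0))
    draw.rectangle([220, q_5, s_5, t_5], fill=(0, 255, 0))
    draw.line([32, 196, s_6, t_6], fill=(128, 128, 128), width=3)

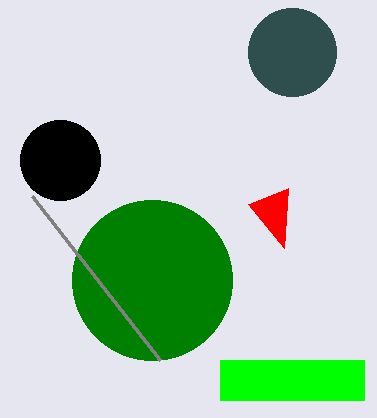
a_1 = 60, b_1 = 160, c_1 = 40, a_2 = 292, b_2 = 52, c_2 = 44, s_3 = 248, t_3 = 204, a_4 = 152, b_4 = 280, c_4 = 80, q_5 = 360, s_5 = 364, t_5 = 400, s_6 = 160, t_6 = 360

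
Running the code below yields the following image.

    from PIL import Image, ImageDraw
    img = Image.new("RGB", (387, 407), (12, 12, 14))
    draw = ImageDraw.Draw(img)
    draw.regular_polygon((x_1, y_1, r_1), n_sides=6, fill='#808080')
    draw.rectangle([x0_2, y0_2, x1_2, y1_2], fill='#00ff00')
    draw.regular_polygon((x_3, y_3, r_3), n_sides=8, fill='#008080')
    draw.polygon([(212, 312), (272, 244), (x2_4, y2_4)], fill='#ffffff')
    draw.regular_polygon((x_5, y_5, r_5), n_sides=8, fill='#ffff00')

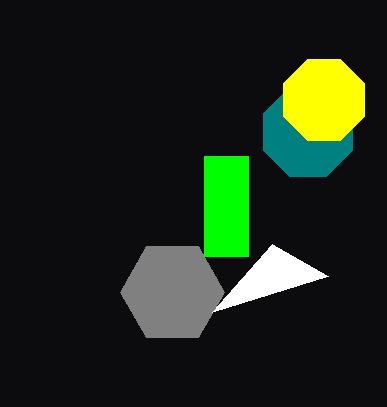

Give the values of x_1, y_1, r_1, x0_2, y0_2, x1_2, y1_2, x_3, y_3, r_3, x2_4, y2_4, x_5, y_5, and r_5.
x_1 = 172
y_1 = 292
r_1 = 52
x0_2 = 204
y0_2 = 156
x1_2 = 248
y1_2 = 256
x_3 = 308
y_3 = 132
r_3 = 48
x2_4 = 328
y2_4 = 276
x_5 = 324
y_5 = 100
r_5 = 44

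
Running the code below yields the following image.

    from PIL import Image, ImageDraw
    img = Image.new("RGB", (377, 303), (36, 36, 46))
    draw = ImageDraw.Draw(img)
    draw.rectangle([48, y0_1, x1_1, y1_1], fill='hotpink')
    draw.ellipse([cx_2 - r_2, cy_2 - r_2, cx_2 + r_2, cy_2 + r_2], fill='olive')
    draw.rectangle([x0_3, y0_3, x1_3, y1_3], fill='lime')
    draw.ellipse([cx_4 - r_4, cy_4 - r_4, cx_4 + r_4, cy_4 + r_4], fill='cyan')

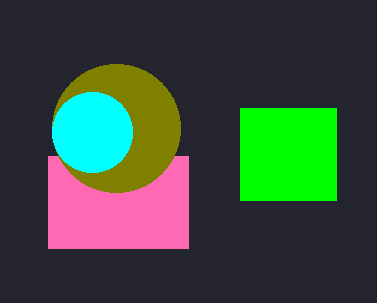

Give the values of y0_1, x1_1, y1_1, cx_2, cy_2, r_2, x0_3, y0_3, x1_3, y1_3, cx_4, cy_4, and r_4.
y0_1 = 156
x1_1 = 188
y1_1 = 248
cx_2 = 116
cy_2 = 128
r_2 = 64
x0_3 = 240
y0_3 = 108
x1_3 = 336
y1_3 = 200
cx_4 = 92
cy_4 = 132
r_4 = 40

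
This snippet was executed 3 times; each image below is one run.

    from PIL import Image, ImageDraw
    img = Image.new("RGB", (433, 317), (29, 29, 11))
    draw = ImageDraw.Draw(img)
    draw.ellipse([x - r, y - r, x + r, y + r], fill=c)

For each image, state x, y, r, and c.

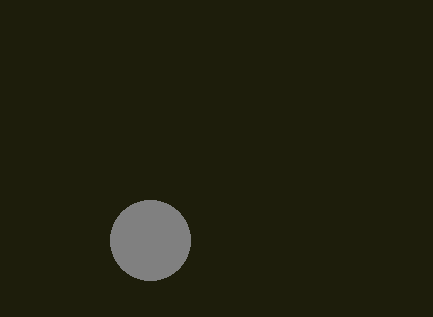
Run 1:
x = 150; y = 240; r = 40; c = 'gray'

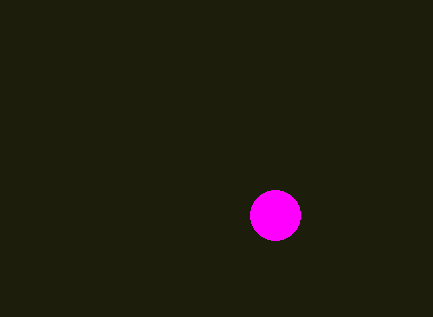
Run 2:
x = 275; y = 215; r = 25; c = 'magenta'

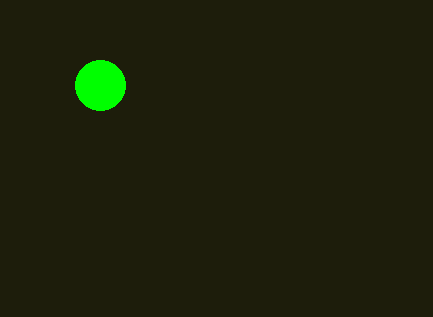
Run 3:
x = 100, y = 85, r = 25, c = 'lime'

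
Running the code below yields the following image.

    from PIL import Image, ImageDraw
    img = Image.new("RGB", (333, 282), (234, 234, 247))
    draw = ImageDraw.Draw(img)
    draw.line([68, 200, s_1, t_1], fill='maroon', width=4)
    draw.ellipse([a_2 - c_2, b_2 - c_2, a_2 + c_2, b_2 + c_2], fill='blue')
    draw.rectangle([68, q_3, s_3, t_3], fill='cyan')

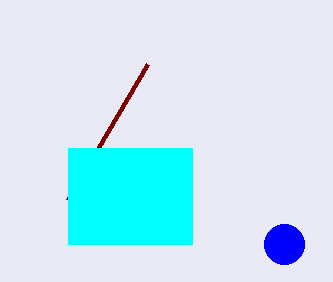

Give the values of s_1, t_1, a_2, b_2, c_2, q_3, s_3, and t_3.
s_1 = 148, t_1 = 64, a_2 = 284, b_2 = 244, c_2 = 20, q_3 = 148, s_3 = 192, t_3 = 244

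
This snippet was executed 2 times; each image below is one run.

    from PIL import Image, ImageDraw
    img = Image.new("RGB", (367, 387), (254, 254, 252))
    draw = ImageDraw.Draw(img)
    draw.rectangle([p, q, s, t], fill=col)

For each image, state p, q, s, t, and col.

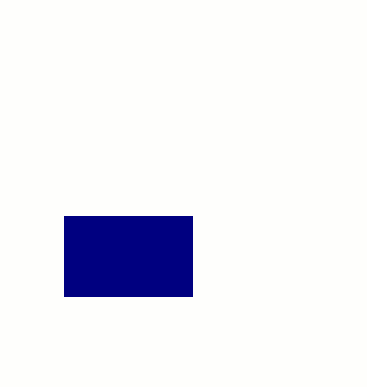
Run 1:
p = 64
q = 216
s = 192
t = 296
col = 'navy'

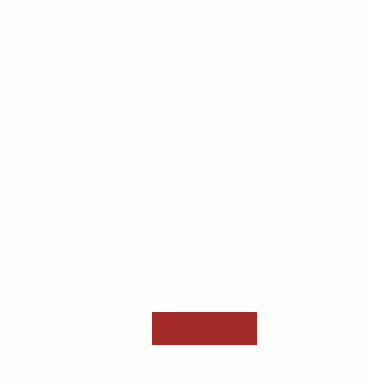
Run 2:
p = 152, q = 312, s = 256, t = 344, col = 'brown'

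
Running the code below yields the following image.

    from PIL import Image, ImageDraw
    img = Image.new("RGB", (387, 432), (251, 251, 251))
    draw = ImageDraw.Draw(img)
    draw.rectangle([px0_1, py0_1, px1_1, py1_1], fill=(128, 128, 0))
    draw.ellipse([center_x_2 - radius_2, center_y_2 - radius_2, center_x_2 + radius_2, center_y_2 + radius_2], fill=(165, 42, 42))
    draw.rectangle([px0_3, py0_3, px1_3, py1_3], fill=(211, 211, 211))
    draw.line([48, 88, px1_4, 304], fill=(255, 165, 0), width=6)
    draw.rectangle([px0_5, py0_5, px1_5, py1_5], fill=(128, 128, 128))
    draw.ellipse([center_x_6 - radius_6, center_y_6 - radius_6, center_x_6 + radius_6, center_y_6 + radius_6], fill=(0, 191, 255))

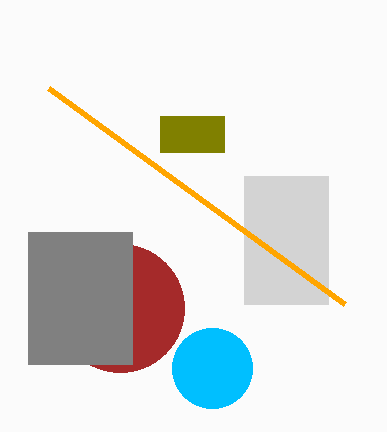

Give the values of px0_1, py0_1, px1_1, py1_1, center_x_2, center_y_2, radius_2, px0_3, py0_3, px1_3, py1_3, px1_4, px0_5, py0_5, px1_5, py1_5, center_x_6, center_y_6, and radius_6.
px0_1 = 160, py0_1 = 116, px1_1 = 224, py1_1 = 152, center_x_2 = 120, center_y_2 = 308, radius_2 = 64, px0_3 = 244, py0_3 = 176, px1_3 = 328, py1_3 = 304, px1_4 = 344, px0_5 = 28, py0_5 = 232, px1_5 = 132, py1_5 = 364, center_x_6 = 212, center_y_6 = 368, radius_6 = 40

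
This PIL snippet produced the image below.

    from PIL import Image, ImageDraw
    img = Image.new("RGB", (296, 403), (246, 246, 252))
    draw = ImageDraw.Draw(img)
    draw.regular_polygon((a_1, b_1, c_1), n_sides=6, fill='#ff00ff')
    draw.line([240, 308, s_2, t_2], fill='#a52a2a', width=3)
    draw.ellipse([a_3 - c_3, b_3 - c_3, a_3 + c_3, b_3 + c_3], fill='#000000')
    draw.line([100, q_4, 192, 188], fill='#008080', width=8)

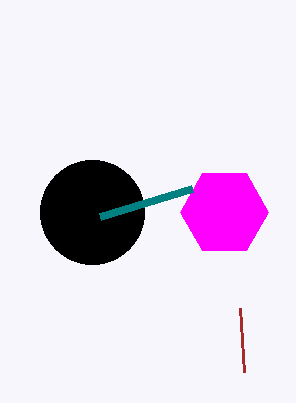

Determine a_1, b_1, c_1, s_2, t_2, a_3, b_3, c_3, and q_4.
a_1 = 224; b_1 = 212; c_1 = 44; s_2 = 244; t_2 = 372; a_3 = 92; b_3 = 212; c_3 = 52; q_4 = 216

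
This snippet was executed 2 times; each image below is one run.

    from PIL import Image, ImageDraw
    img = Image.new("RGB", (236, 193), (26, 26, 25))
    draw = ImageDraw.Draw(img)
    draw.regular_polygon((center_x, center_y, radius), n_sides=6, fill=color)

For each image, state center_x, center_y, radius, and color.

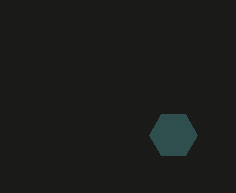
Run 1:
center_x = 173; center_y = 135; radius = 24; color = 'darkslategray'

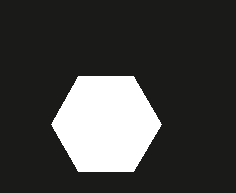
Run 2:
center_x = 106
center_y = 124
radius = 55
color = 'white'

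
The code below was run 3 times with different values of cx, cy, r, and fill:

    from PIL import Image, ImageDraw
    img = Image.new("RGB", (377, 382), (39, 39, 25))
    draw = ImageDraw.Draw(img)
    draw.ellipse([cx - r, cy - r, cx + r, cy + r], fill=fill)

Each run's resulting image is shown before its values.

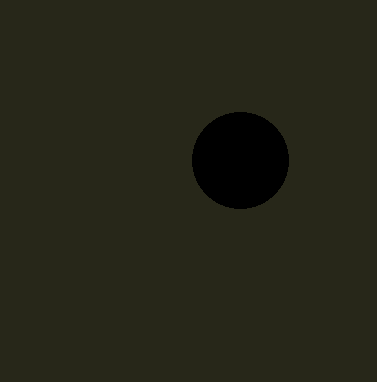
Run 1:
cx = 240; cy = 160; r = 48; fill = 'black'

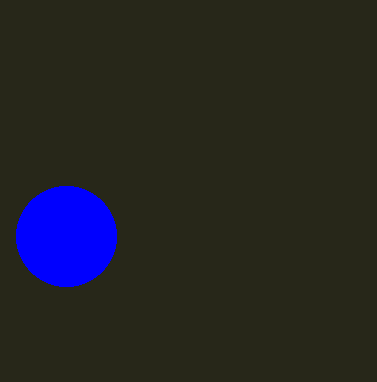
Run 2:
cx = 66
cy = 236
r = 50
fill = 'blue'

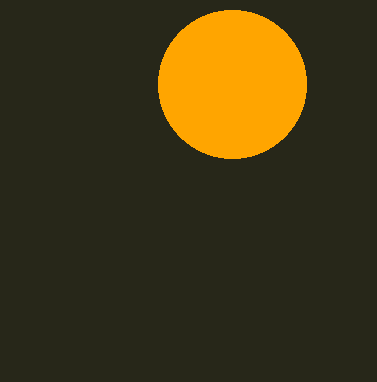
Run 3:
cx = 232; cy = 84; r = 74; fill = 'orange'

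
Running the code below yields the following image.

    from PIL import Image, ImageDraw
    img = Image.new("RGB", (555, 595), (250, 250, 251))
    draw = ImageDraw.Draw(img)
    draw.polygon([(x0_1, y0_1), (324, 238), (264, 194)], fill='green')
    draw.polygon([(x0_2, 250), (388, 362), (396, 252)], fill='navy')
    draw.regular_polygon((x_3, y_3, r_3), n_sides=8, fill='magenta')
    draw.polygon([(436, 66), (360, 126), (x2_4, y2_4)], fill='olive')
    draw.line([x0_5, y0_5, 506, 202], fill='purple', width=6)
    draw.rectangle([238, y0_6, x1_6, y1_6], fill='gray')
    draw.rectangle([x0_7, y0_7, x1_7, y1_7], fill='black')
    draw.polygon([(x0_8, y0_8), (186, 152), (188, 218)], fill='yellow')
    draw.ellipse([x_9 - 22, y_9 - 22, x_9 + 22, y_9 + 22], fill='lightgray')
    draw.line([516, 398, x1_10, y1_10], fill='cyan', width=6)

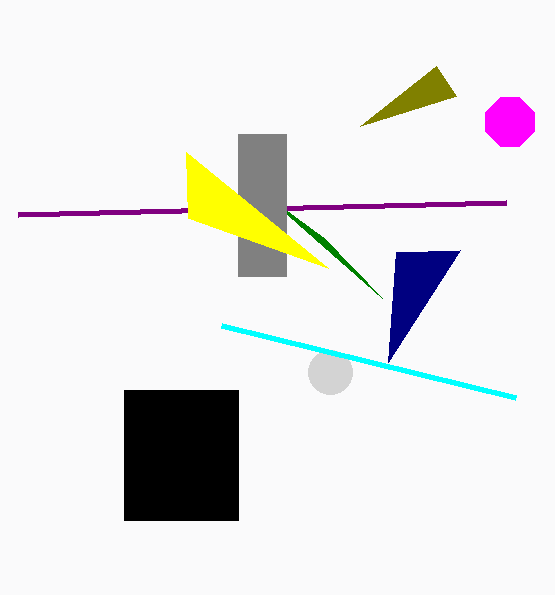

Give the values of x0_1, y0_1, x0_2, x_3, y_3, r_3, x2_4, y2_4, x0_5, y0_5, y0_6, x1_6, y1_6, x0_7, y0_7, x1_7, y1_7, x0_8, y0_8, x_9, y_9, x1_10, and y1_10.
x0_1 = 382, y0_1 = 298, x0_2 = 460, x_3 = 510, y_3 = 122, r_3 = 26, x2_4 = 456, y2_4 = 96, x0_5 = 18, y0_5 = 214, y0_6 = 134, x1_6 = 286, y1_6 = 276, x0_7 = 124, y0_7 = 390, x1_7 = 238, y1_7 = 520, x0_8 = 328, y0_8 = 268, x_9 = 330, y_9 = 372, x1_10 = 222, y1_10 = 326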